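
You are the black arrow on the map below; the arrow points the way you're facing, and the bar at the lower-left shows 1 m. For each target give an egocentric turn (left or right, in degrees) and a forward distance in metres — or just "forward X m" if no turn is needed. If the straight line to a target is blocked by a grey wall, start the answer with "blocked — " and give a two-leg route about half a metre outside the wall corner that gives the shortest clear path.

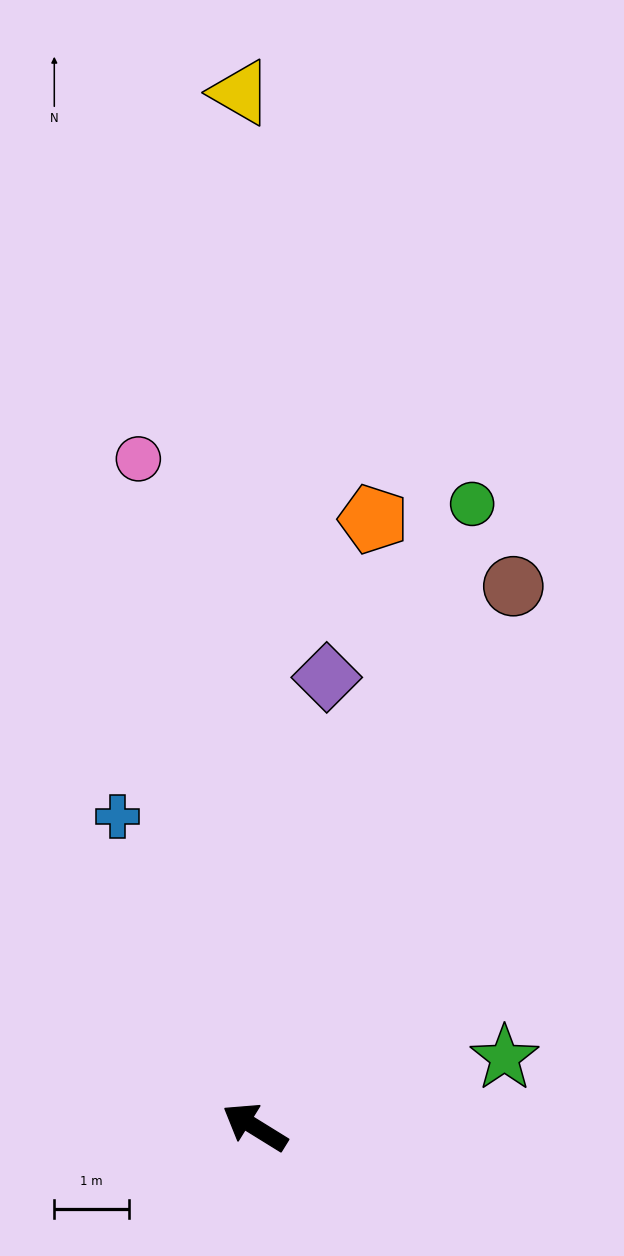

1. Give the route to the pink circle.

turn right 48°, forward 9.0 m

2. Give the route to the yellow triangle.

turn right 57°, forward 13.8 m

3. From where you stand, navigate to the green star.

turn right 133°, forward 3.5 m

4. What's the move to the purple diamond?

turn right 67°, forward 6.1 m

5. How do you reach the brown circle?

turn right 84°, forward 8.0 m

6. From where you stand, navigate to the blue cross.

turn right 34°, forward 4.5 m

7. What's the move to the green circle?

turn right 77°, forward 8.8 m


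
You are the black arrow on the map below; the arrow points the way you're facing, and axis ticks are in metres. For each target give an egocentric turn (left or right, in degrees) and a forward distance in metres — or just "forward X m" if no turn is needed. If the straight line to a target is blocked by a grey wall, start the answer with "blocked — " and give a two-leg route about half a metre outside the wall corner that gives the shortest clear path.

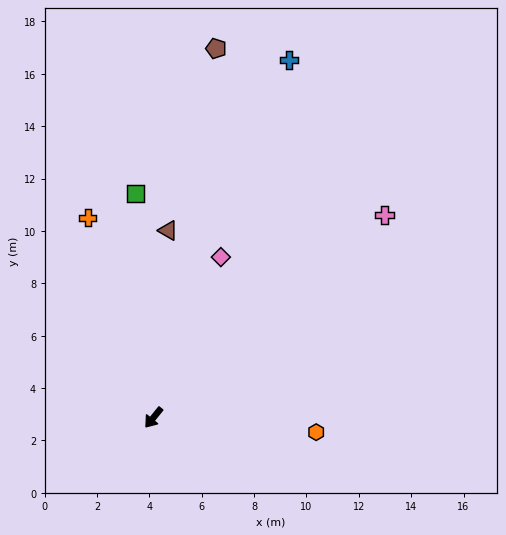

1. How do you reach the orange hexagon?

turn left 124°, forward 6.2 m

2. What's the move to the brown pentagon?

turn right 151°, forward 14.3 m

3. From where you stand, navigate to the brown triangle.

turn right 146°, forward 7.2 m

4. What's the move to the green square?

turn right 136°, forward 8.6 m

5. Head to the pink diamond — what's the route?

turn right 164°, forward 6.7 m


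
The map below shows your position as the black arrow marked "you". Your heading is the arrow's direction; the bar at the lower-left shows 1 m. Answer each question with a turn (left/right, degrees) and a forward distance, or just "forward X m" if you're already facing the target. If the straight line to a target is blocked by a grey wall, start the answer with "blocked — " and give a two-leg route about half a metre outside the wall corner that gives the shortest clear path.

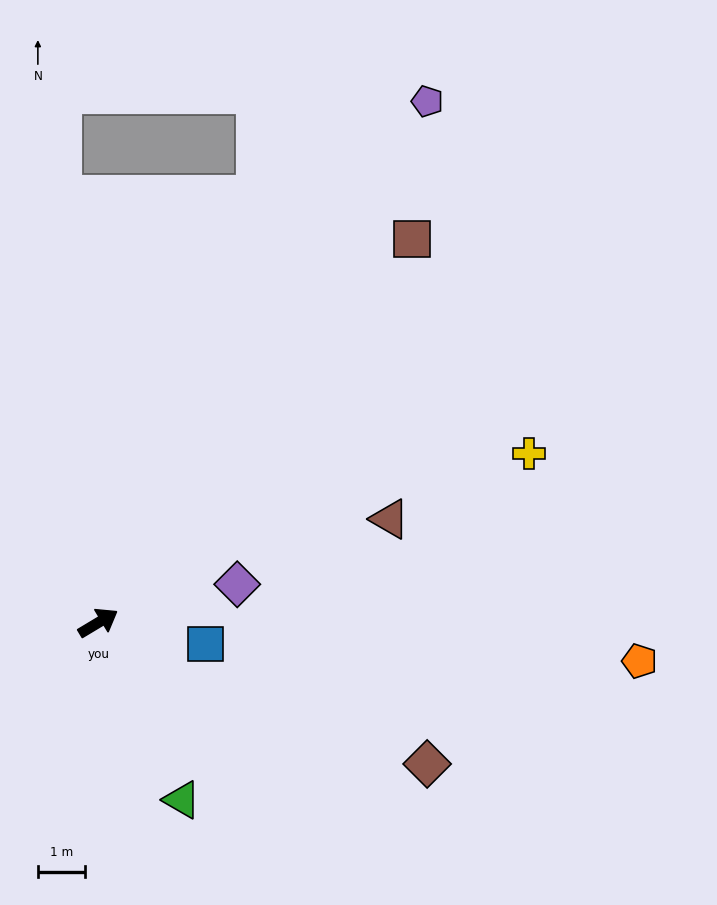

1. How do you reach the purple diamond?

turn right 16°, forward 3.1 m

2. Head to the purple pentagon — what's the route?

turn left 27°, forward 13.1 m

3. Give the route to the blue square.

turn right 42°, forward 2.3 m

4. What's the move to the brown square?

turn left 20°, forward 10.5 m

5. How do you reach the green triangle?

turn right 96°, forward 4.2 m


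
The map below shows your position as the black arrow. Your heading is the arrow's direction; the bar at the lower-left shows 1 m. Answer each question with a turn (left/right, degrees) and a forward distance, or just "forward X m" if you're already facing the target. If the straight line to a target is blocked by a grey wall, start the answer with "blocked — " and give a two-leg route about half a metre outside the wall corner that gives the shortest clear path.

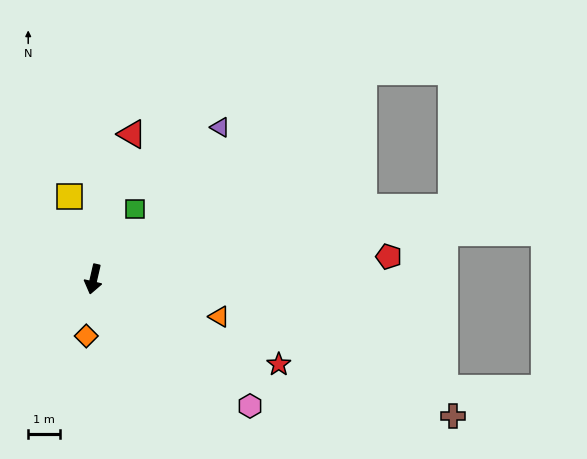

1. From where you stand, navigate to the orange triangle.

turn left 86°, forward 4.1 m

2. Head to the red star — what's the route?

turn left 78°, forward 6.4 m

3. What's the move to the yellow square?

turn right 151°, forward 2.7 m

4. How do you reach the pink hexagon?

turn left 64°, forward 6.3 m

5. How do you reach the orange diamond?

turn left 6°, forward 1.8 m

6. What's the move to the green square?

turn left 163°, forward 2.6 m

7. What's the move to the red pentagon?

turn left 107°, forward 9.3 m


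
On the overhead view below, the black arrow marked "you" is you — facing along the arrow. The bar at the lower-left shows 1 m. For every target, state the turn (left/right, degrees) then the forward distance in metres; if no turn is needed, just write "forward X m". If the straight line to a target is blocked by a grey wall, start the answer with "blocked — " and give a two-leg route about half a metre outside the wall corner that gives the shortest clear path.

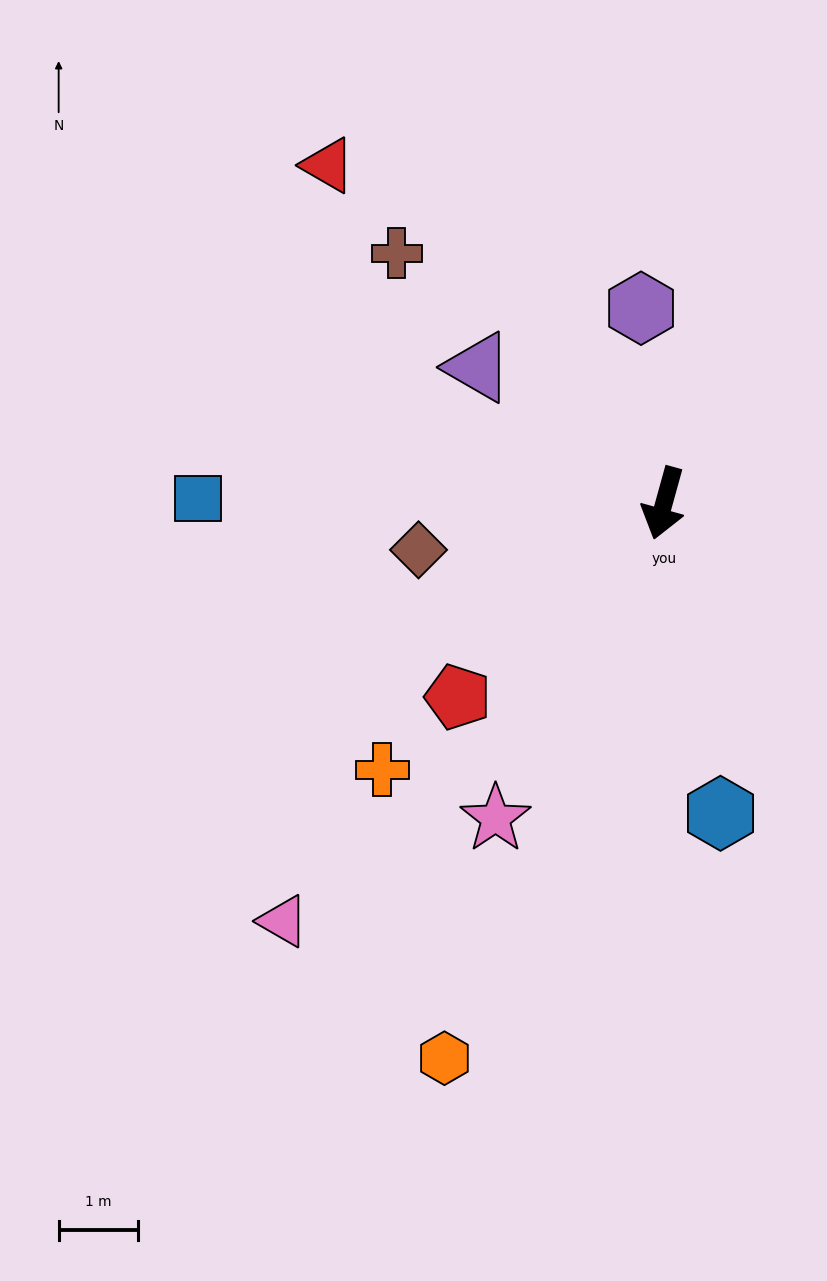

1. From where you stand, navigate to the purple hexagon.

turn right 158°, forward 2.5 m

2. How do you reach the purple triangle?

turn right 111°, forward 2.9 m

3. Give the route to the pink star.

turn right 13°, forward 4.5 m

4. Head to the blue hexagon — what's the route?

turn left 26°, forward 4.0 m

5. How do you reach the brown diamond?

turn right 64°, forward 3.1 m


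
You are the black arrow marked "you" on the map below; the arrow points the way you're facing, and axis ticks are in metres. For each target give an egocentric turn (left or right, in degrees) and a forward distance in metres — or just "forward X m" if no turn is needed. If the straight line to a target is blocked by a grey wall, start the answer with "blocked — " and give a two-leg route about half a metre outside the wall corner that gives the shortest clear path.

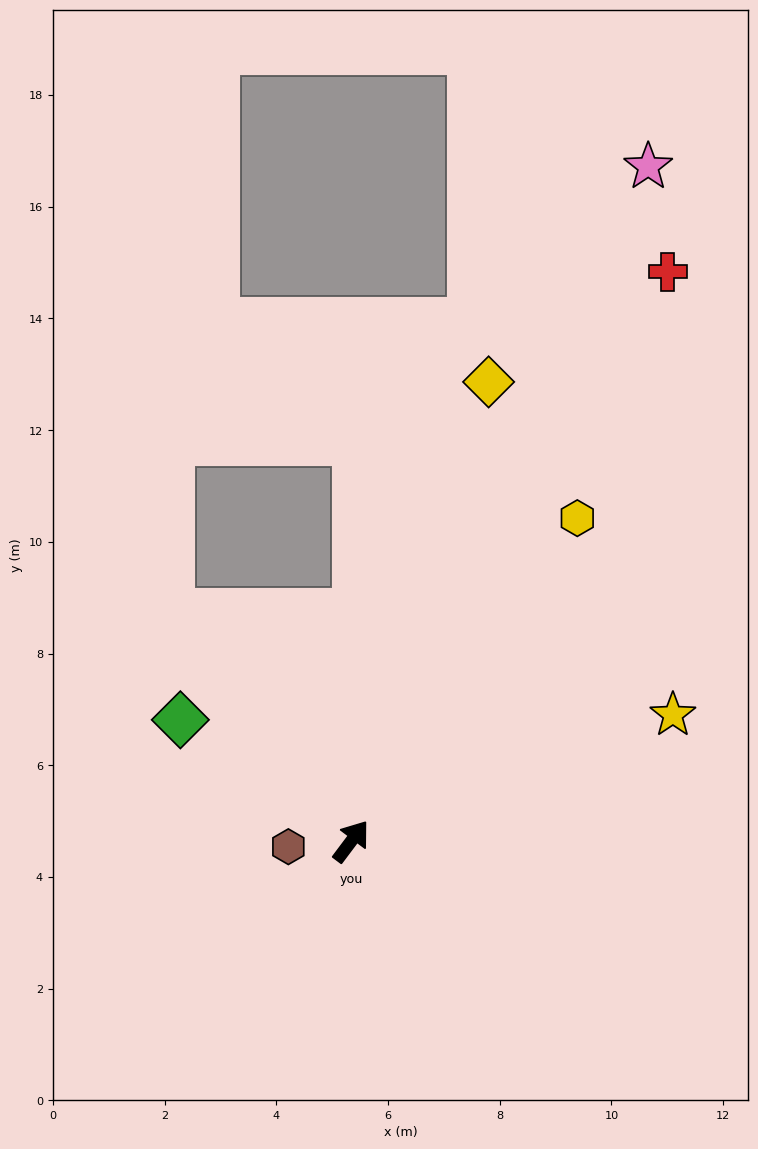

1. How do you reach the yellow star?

turn right 32°, forward 6.2 m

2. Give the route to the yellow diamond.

turn left 20°, forward 8.6 m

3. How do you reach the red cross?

turn left 8°, forward 11.7 m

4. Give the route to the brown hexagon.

turn left 132°, forward 1.1 m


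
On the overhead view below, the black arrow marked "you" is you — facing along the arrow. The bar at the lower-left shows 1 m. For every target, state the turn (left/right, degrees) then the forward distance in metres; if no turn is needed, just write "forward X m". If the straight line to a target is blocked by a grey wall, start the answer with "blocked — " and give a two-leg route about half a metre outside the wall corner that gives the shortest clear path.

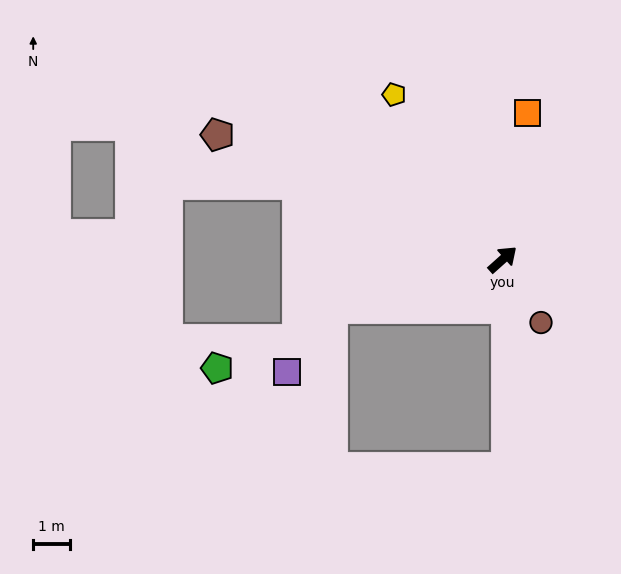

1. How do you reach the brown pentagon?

turn left 115°, forward 8.4 m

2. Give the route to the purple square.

blocked — turn left 154°, forward 4.8 m, then turn left 39°, forward 2.1 m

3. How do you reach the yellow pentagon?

turn left 82°, forward 5.4 m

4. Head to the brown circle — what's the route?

turn right 101°, forward 2.0 m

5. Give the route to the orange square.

turn left 39°, forward 4.0 m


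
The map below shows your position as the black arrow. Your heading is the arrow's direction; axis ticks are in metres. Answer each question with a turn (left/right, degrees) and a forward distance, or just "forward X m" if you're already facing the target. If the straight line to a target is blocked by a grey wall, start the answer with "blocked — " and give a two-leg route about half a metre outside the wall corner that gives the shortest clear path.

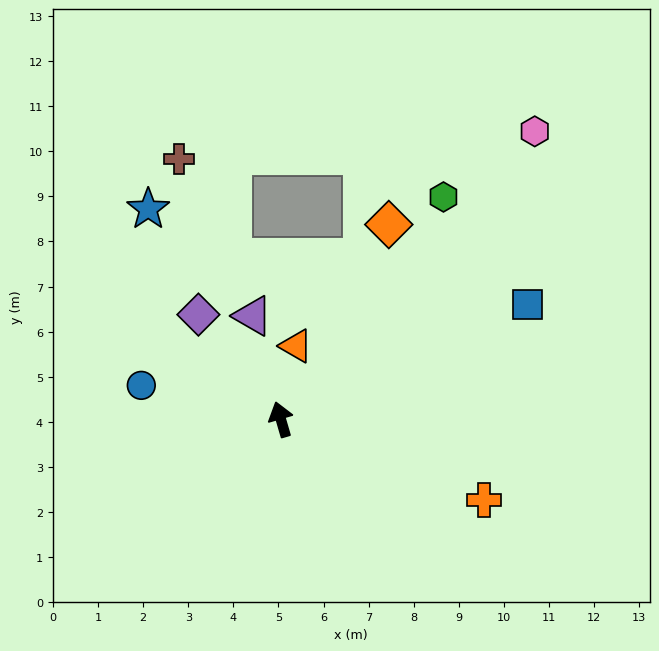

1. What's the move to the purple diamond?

turn left 22°, forward 3.0 m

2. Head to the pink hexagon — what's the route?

turn right 58°, forward 8.5 m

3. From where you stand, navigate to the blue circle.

turn left 60°, forward 3.2 m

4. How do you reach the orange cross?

turn right 128°, forward 4.8 m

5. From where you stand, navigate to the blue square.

turn right 81°, forward 6.0 m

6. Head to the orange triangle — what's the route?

turn right 28°, forward 1.7 m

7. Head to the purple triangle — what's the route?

forward 2.4 m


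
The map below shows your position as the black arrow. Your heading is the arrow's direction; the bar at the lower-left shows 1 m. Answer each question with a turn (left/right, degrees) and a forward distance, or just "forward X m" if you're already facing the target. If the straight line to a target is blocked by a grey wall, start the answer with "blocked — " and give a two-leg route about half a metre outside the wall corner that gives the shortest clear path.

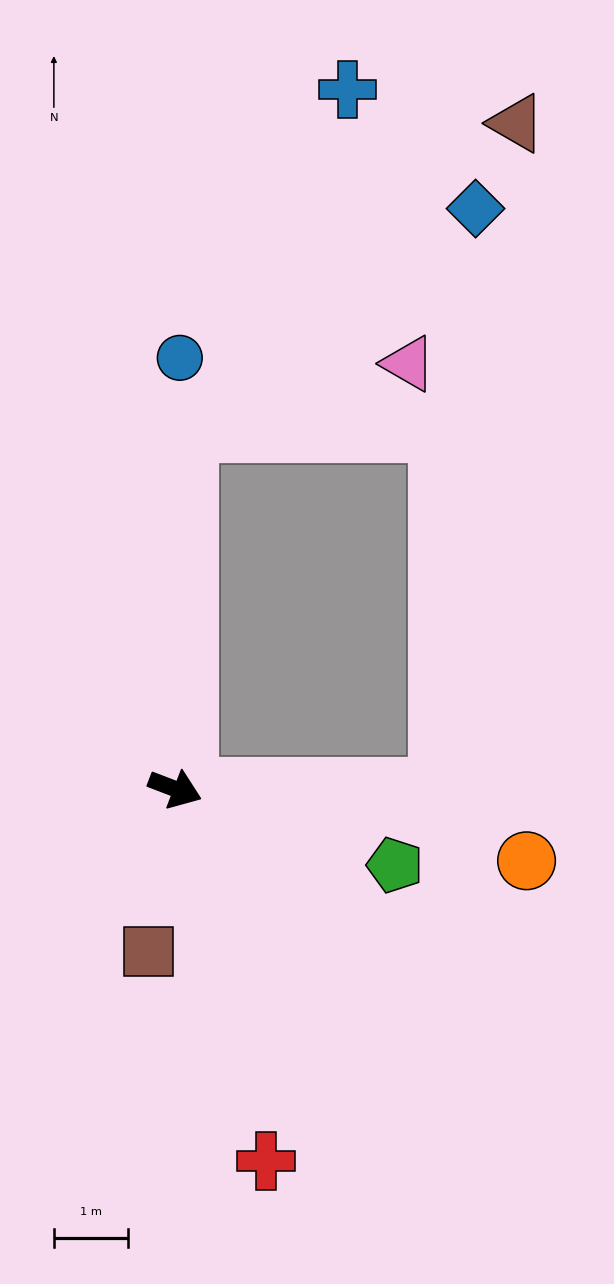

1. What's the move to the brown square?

turn right 78°, forward 2.2 m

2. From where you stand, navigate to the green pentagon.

forward 3.1 m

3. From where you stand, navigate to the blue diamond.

blocked — turn left 109°, forward 4.8 m, then turn right 50°, forward 4.9 m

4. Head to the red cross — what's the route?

turn right 55°, forward 5.1 m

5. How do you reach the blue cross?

blocked — turn left 109°, forward 4.8 m, then turn right 23°, forward 5.1 m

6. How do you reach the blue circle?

turn left 110°, forward 5.8 m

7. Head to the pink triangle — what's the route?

blocked — turn left 109°, forward 4.8 m, then turn right 71°, forward 3.1 m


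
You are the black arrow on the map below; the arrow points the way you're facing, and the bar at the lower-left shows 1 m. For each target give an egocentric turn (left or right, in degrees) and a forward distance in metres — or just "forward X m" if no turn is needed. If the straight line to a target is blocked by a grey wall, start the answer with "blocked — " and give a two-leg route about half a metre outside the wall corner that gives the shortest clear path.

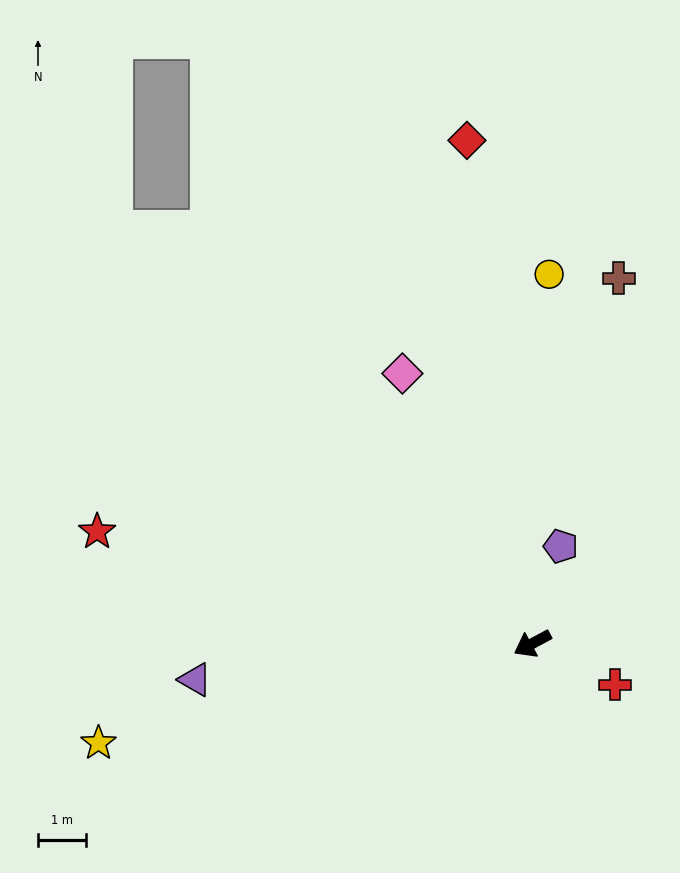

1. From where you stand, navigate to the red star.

turn right 43°, forward 9.4 m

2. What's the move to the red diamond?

turn right 111°, forward 10.6 m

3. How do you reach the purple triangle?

turn right 22°, forward 7.1 m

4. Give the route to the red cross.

turn left 125°, forward 1.9 m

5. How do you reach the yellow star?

turn right 15°, forward 9.3 m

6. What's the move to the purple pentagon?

turn right 135°, forward 2.1 m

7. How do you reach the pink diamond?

turn right 93°, forward 6.3 m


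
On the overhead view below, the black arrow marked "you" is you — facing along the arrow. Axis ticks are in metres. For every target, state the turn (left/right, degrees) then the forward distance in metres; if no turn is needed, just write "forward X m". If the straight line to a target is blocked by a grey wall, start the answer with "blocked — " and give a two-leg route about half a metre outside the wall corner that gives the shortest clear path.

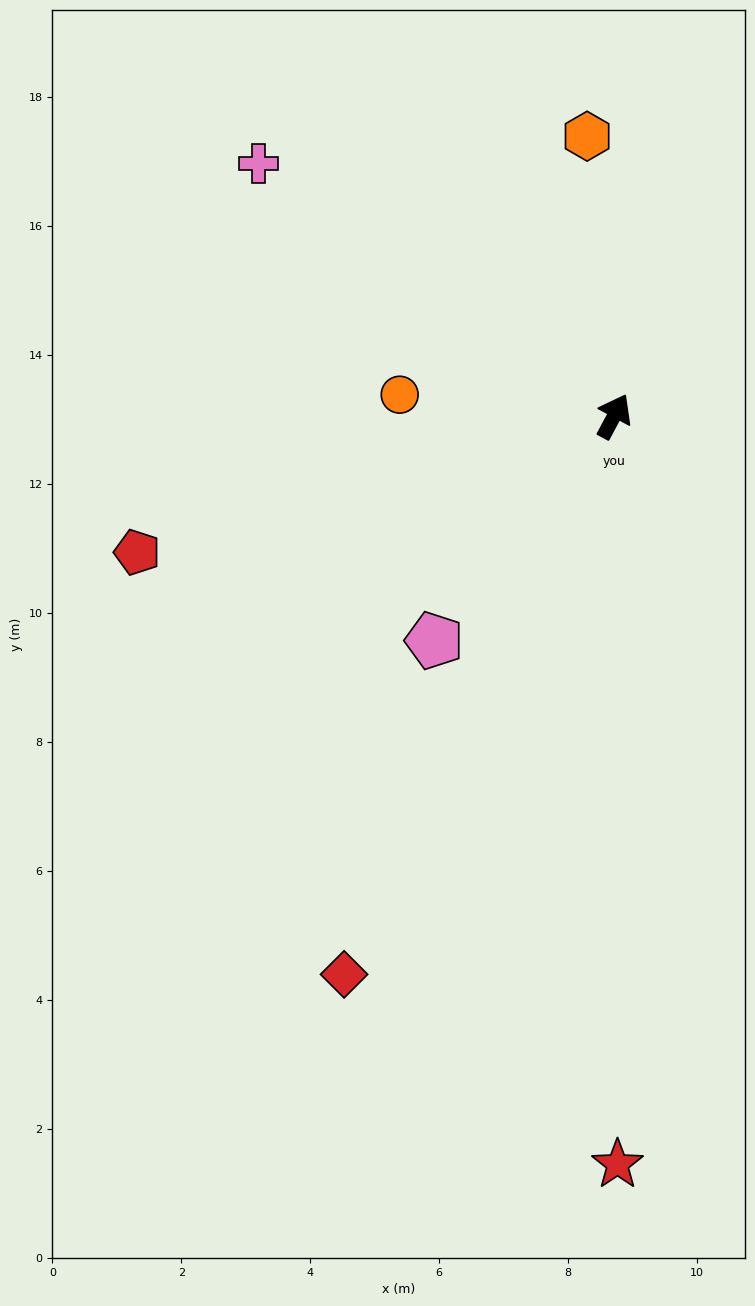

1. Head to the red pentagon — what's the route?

turn left 134°, forward 7.7 m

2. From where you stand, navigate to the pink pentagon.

turn left 169°, forward 4.5 m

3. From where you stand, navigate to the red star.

turn right 152°, forward 11.6 m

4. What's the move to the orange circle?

turn left 112°, forward 3.3 m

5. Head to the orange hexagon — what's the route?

turn left 34°, forward 4.4 m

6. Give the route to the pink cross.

turn left 83°, forward 6.8 m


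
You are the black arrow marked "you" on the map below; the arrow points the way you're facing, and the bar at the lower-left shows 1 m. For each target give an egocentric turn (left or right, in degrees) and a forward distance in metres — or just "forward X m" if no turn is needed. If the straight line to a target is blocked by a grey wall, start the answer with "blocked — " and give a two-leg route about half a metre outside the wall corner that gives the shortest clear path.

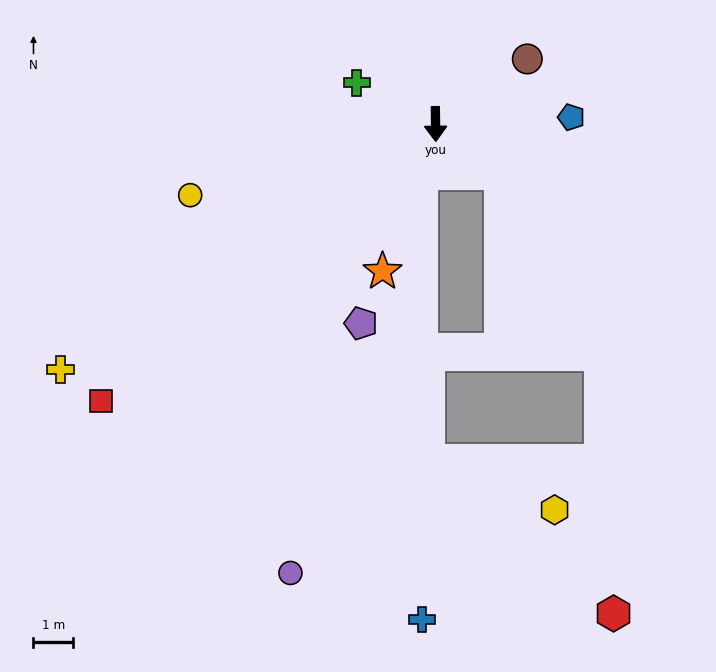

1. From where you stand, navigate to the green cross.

turn right 118°, forward 2.2 m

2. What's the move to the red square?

turn right 51°, forward 10.9 m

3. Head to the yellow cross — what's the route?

turn right 58°, forward 11.3 m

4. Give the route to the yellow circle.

turn right 75°, forward 6.4 m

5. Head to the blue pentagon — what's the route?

turn left 92°, forward 3.4 m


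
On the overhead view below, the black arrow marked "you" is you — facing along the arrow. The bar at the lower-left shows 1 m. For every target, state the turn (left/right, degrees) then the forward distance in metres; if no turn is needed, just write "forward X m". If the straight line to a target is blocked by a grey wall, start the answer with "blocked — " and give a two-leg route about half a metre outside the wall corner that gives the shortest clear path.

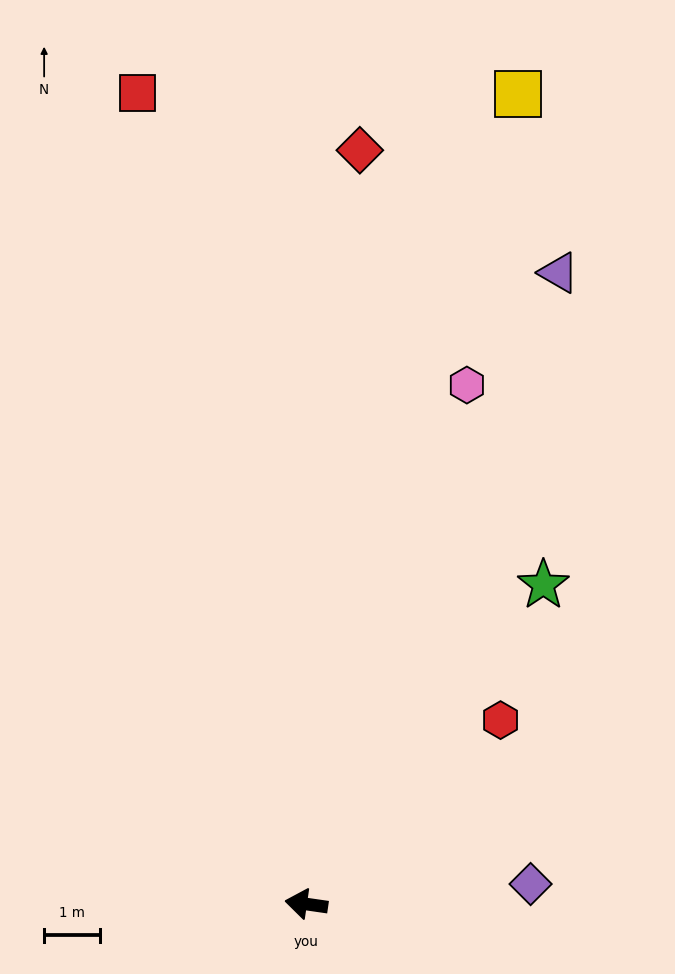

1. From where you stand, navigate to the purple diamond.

turn right 167°, forward 4.1 m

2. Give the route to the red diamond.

turn right 86°, forward 13.6 m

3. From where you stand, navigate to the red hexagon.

turn right 128°, forward 4.8 m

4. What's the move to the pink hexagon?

turn right 99°, forward 9.8 m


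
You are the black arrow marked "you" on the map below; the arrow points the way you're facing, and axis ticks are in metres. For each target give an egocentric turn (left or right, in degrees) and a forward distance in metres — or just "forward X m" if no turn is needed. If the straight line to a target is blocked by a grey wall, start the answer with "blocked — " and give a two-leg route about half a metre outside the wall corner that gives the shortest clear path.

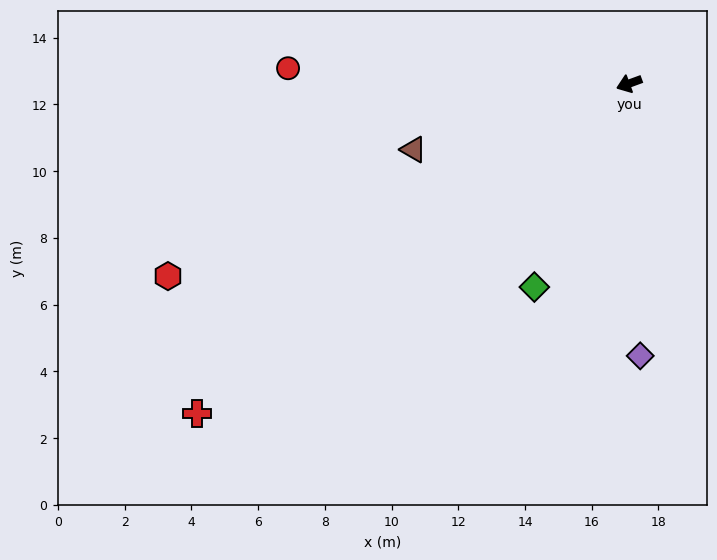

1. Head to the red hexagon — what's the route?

turn left 2°, forward 15.0 m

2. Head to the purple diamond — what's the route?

turn left 72°, forward 8.2 m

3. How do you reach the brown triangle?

turn right 3°, forward 6.8 m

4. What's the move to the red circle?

turn right 23°, forward 10.2 m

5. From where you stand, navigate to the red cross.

turn left 17°, forward 16.3 m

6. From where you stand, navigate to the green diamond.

turn left 45°, forward 6.7 m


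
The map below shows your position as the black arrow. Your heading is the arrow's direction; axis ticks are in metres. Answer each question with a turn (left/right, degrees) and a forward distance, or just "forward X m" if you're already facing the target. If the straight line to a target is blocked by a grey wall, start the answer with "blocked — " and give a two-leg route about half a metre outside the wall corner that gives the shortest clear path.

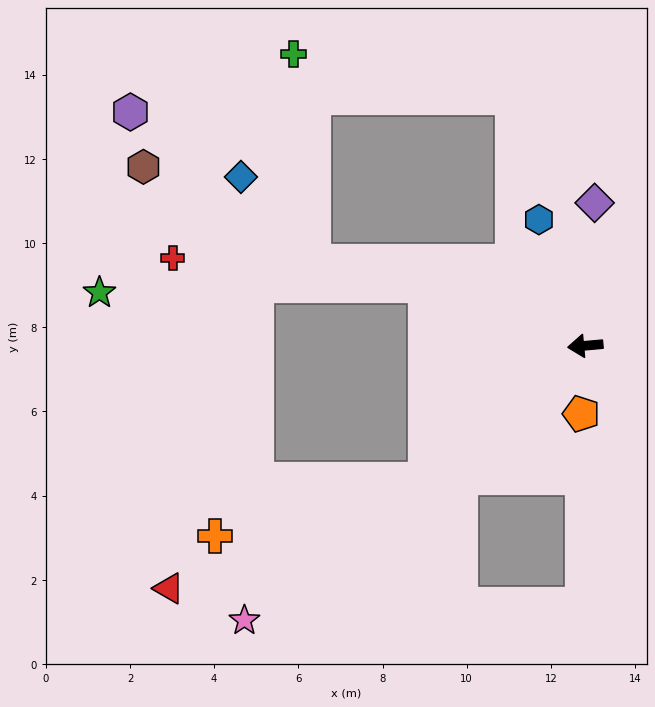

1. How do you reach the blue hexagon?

turn right 75°, forward 3.2 m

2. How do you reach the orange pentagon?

turn left 81°, forward 1.6 m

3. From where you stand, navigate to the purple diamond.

turn right 99°, forward 3.4 m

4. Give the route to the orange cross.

blocked — turn left 35°, forward 4.9 m, then turn right 25°, forward 5.2 m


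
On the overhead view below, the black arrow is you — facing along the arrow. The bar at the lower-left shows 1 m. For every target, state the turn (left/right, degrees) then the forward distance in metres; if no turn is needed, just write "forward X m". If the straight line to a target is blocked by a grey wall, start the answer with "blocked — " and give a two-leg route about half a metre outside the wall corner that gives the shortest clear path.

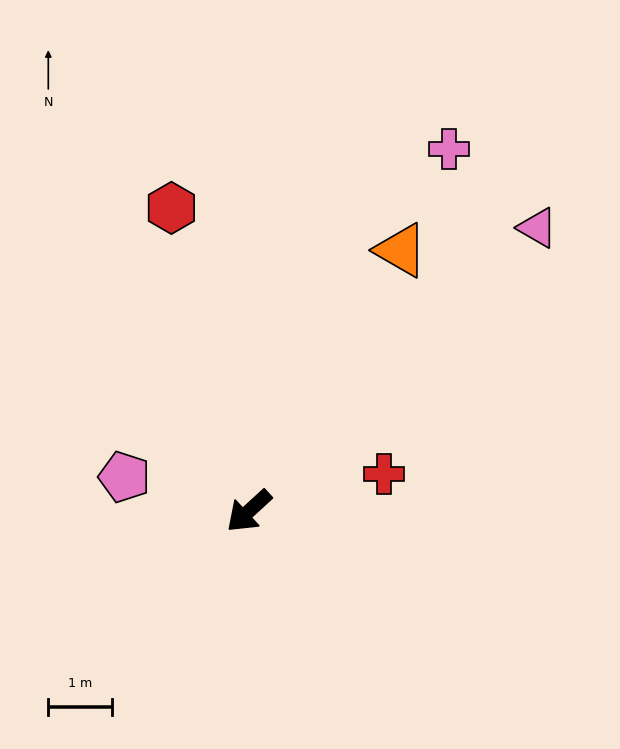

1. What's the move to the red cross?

turn left 153°, forward 2.2 m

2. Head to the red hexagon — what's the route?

turn right 118°, forward 4.9 m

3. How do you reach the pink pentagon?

turn right 58°, forward 2.0 m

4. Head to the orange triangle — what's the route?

turn right 163°, forward 4.7 m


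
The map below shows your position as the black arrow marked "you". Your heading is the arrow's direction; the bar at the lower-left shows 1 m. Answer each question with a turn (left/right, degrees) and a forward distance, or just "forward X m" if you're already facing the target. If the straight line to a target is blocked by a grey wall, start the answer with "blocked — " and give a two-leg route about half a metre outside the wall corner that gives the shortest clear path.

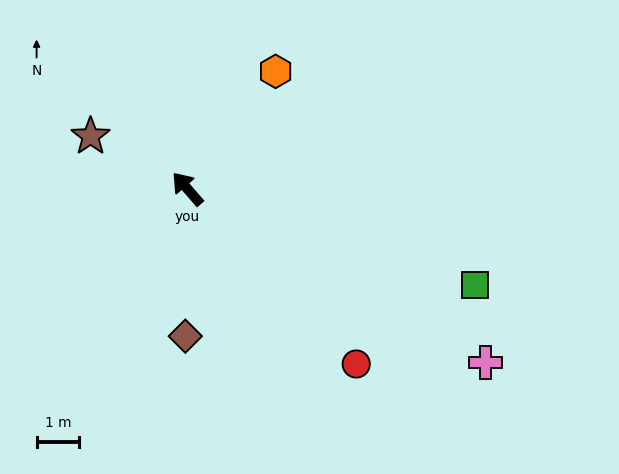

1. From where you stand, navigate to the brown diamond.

turn left 138°, forward 3.5 m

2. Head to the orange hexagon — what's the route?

turn right 78°, forward 3.4 m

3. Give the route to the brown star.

turn left 21°, forward 2.6 m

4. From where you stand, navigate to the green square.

turn right 150°, forward 7.1 m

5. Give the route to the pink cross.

turn right 161°, forward 8.1 m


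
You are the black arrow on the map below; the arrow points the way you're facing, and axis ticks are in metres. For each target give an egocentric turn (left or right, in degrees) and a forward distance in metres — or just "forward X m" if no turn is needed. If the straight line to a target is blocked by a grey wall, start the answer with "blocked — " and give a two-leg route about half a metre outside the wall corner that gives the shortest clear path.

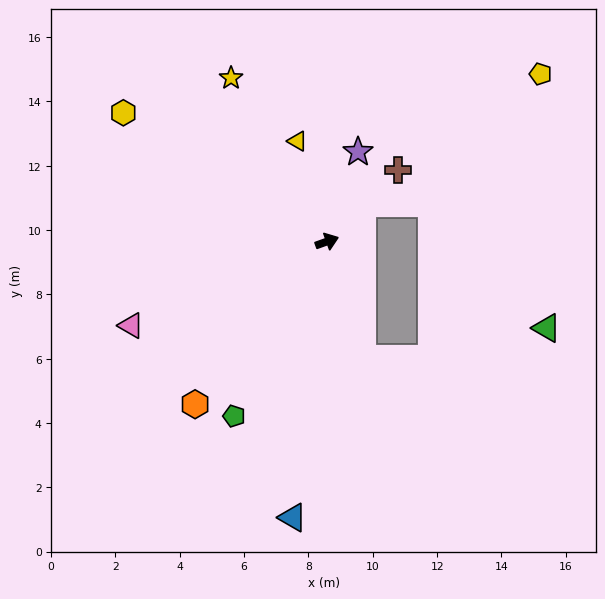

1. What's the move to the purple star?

turn left 51°, forward 2.9 m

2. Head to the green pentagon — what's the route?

turn right 138°, forward 6.1 m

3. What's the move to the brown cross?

turn left 25°, forward 3.1 m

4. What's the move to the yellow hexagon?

turn left 128°, forward 7.5 m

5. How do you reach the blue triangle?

turn right 117°, forward 8.6 m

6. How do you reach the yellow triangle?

turn left 87°, forward 3.3 m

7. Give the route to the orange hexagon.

turn right 149°, forward 6.5 m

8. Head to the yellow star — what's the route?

turn left 101°, forward 5.9 m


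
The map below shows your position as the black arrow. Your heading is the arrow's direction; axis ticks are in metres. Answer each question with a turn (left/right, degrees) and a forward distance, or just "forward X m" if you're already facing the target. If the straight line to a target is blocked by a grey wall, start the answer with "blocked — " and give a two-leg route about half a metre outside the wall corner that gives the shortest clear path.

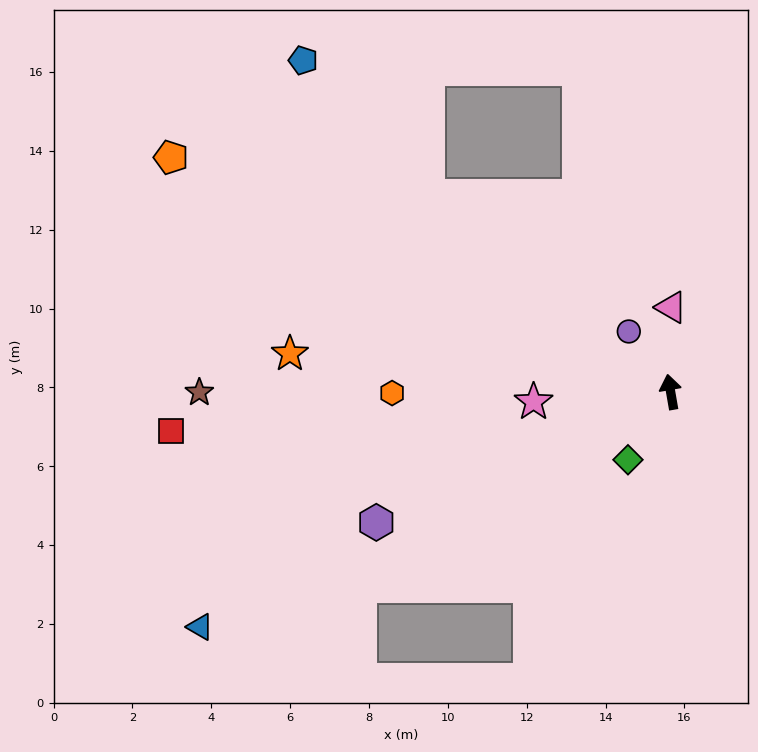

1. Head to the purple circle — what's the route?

turn left 25°, forward 1.9 m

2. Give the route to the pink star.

turn left 84°, forward 3.5 m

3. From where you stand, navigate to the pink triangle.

turn right 10°, forward 2.1 m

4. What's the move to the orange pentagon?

turn left 55°, forward 14.0 m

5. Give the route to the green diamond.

turn left 138°, forward 2.0 m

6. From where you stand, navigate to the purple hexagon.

turn left 104°, forward 8.2 m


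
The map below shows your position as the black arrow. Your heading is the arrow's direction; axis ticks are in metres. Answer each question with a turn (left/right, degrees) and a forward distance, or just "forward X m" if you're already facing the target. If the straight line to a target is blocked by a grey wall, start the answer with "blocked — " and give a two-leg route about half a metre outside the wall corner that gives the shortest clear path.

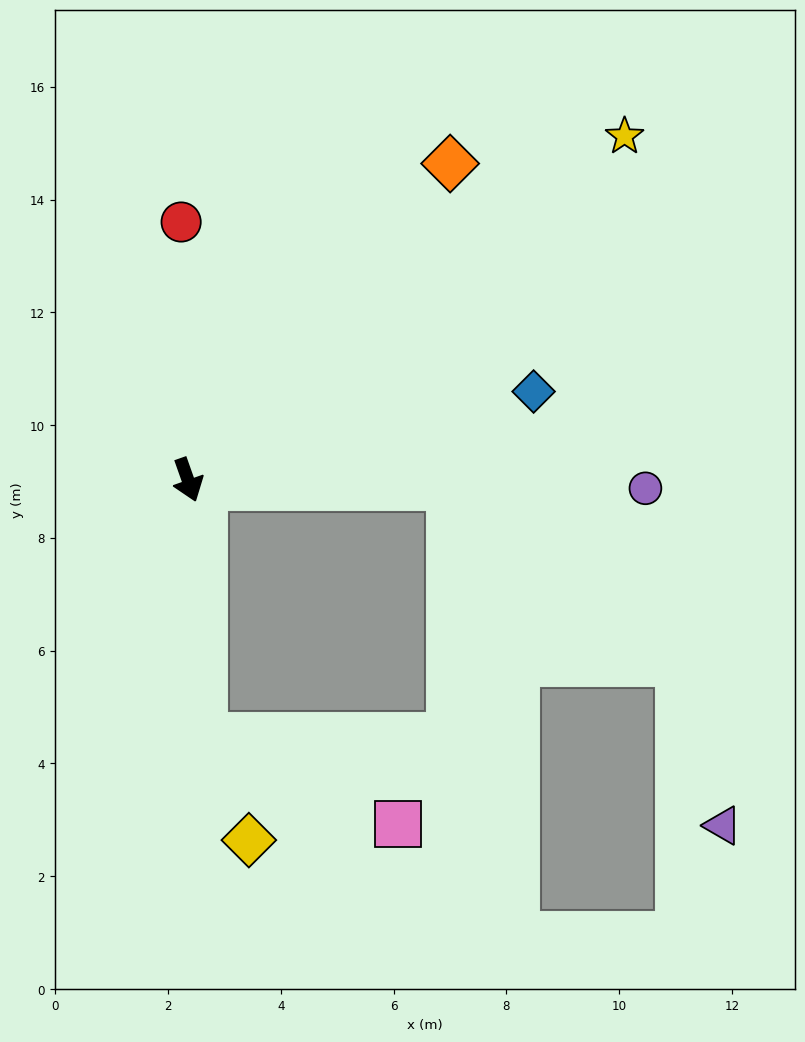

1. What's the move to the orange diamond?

turn left 121°, forward 7.3 m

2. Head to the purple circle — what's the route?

turn left 69°, forward 8.1 m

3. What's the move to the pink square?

blocked — turn right 16°, forward 4.6 m, then turn left 62°, forward 3.8 m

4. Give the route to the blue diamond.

turn left 85°, forward 6.3 m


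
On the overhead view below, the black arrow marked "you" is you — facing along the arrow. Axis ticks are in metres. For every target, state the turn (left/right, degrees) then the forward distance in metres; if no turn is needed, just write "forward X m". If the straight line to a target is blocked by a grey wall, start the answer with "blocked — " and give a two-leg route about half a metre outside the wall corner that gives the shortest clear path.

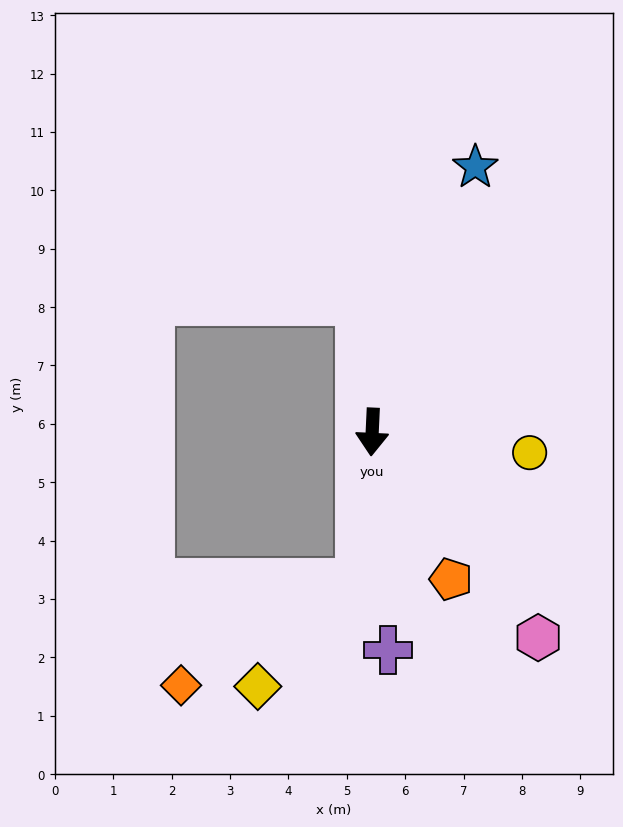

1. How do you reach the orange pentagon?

turn left 31°, forward 2.9 m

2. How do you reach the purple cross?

turn left 7°, forward 3.7 m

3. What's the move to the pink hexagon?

turn left 42°, forward 4.5 m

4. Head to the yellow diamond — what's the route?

blocked — forward 2.6 m, then turn right 42°, forward 2.5 m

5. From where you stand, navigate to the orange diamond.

blocked — forward 2.6 m, then turn right 58°, forward 3.5 m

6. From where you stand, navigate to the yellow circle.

turn left 85°, forward 2.7 m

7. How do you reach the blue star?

turn left 161°, forward 4.9 m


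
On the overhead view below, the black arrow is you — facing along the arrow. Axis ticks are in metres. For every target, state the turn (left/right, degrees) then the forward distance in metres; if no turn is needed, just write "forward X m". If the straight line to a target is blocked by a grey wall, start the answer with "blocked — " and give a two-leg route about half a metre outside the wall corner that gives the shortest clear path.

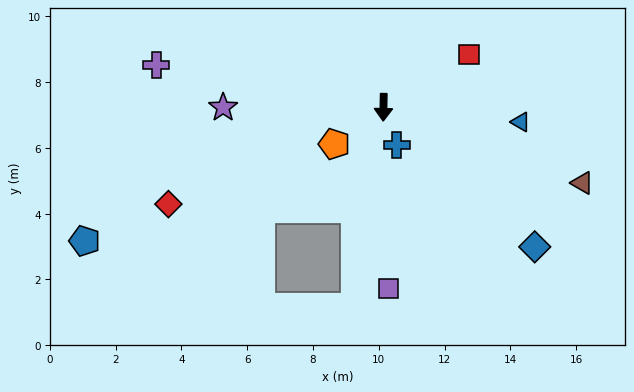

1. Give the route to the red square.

turn left 123°, forward 3.1 m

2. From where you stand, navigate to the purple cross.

turn right 99°, forward 7.0 m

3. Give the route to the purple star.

turn right 89°, forward 4.9 m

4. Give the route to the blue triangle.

turn left 85°, forward 4.2 m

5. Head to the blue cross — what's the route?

turn left 21°, forward 1.2 m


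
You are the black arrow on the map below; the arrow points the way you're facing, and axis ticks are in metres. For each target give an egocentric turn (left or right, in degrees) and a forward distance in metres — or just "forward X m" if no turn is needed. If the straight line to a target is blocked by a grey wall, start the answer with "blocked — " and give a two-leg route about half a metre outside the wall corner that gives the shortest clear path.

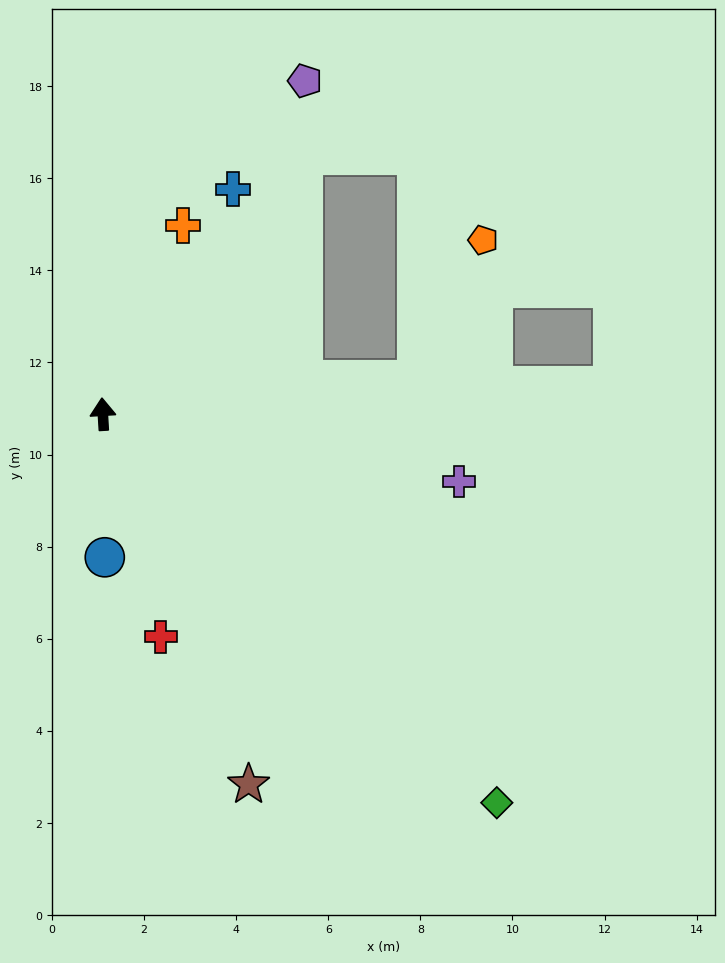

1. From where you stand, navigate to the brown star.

turn right 162°, forward 8.6 m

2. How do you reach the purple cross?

turn right 104°, forward 7.9 m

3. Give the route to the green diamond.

turn right 138°, forward 12.0 m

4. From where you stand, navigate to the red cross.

turn right 169°, forward 5.0 m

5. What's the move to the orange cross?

turn right 26°, forward 4.5 m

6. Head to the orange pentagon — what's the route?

blocked — turn right 87°, forward 6.9 m, then turn left 58°, forward 3.4 m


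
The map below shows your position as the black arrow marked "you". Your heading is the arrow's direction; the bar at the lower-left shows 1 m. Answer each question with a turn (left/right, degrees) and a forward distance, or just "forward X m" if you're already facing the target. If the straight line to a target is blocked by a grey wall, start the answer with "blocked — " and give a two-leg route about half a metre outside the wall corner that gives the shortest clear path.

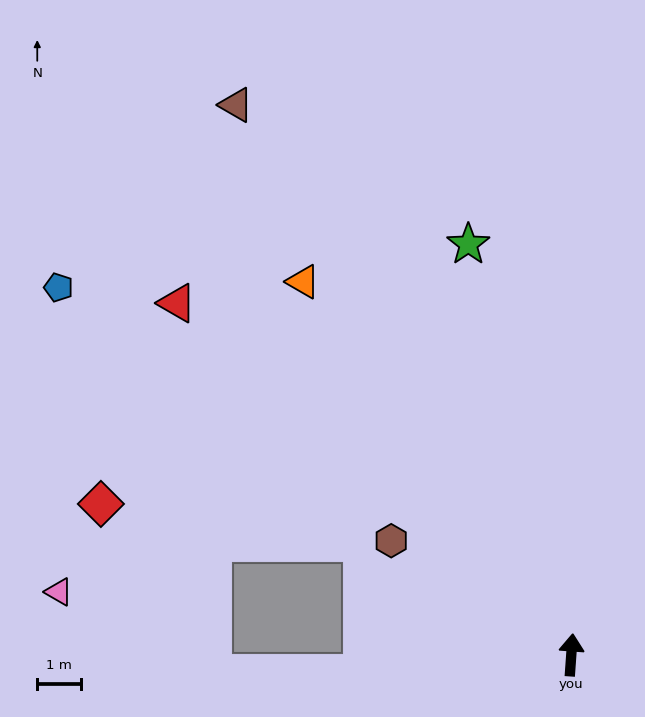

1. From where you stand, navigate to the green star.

turn left 18°, forward 9.6 m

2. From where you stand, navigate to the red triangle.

turn left 52°, forward 11.9 m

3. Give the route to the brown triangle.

turn left 35°, forward 14.6 m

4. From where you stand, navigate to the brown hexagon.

turn left 62°, forward 4.8 m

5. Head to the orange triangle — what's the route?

turn left 40°, forward 10.4 m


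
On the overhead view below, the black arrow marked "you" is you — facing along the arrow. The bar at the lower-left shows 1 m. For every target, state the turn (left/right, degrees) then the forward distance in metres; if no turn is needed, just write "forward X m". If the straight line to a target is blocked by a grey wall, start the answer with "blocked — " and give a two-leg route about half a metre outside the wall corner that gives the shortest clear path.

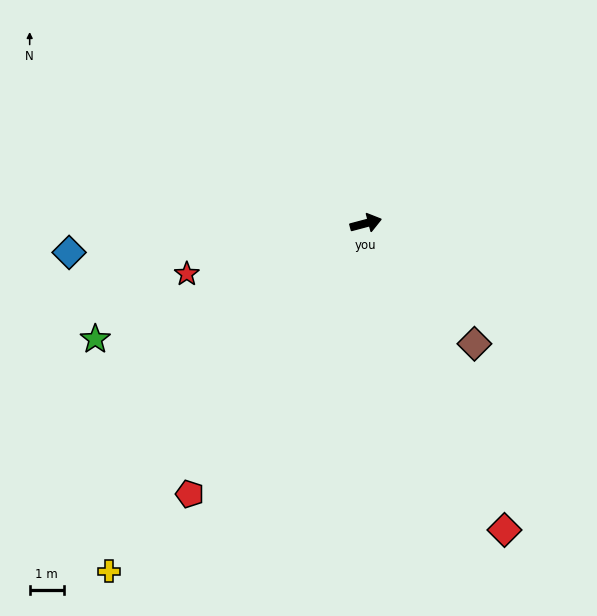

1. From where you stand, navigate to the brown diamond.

turn right 63°, forward 4.8 m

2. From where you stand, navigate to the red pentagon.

turn right 138°, forward 9.5 m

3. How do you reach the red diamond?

turn right 81°, forward 9.9 m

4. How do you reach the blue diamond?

turn left 171°, forward 8.8 m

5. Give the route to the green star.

turn right 172°, forward 8.7 m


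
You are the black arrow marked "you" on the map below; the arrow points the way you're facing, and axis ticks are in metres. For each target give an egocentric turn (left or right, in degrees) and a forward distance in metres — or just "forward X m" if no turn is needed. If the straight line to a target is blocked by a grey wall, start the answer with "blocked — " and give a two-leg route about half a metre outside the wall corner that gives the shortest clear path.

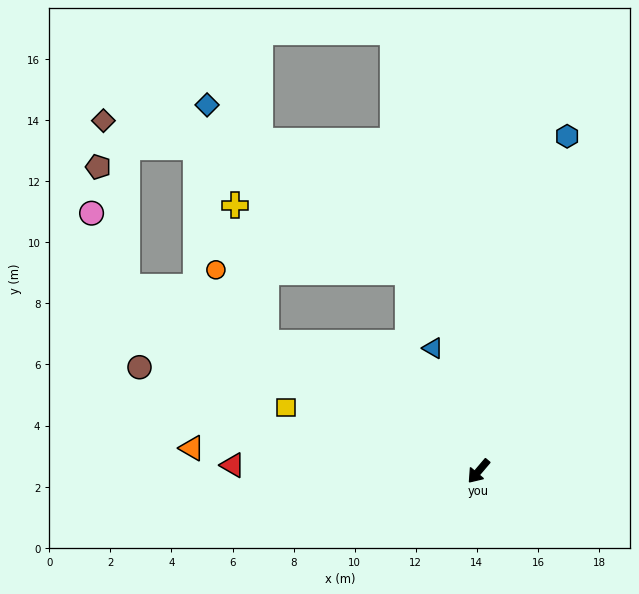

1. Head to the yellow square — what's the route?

turn right 68°, forward 6.6 m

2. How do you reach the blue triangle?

turn right 119°, forward 4.3 m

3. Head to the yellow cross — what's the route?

blocked — turn right 81°, forward 8.1 m, then turn right 46°, forward 4.6 m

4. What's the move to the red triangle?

turn right 51°, forward 8.1 m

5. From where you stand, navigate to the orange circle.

blocked — turn right 81°, forward 8.1 m, then turn right 24°, forward 2.9 m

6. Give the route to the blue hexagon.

turn right 154°, forward 11.3 m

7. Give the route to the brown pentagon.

blocked — turn right 77°, forward 13.0 m, then turn right 49°, forward 4.0 m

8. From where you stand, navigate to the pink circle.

blocked — turn right 77°, forward 13.0 m, then turn right 37°, forward 2.7 m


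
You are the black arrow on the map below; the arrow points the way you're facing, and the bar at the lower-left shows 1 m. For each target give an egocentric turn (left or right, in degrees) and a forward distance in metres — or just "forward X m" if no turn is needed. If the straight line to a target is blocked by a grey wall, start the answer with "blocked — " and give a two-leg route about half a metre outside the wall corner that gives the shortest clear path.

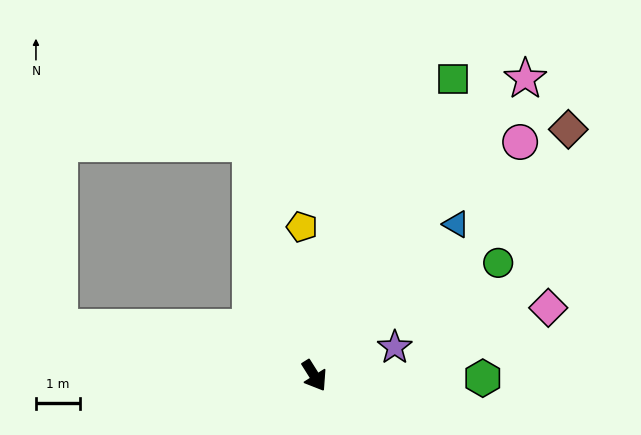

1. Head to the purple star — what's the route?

turn left 77°, forward 1.9 m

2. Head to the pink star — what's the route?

turn left 112°, forward 8.3 m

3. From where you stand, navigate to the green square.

turn left 123°, forward 7.5 m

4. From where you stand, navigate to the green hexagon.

turn left 57°, forward 3.9 m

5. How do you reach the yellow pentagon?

turn left 153°, forward 3.4 m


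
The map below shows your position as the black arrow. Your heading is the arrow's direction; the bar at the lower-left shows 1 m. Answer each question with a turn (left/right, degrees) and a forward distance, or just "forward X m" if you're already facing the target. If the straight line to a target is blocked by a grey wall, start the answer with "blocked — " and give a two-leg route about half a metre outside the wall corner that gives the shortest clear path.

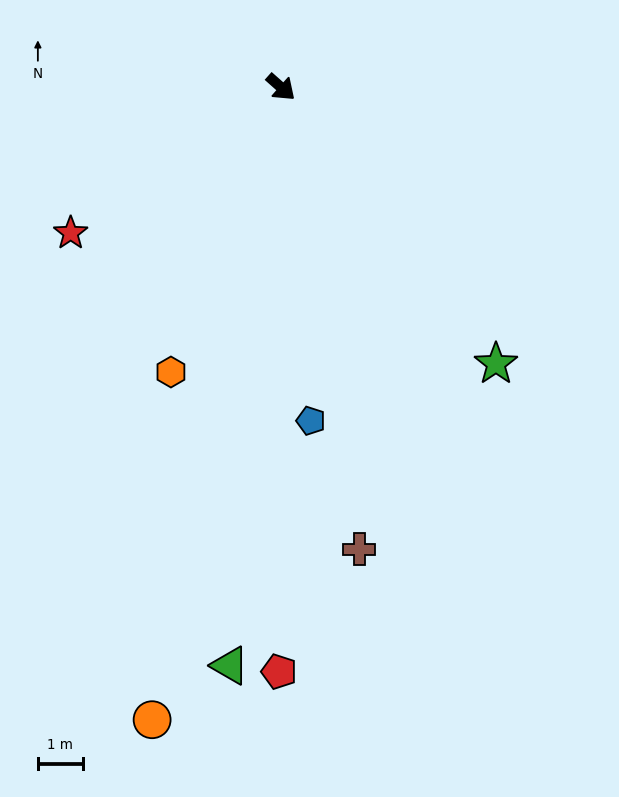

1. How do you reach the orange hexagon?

turn right 70°, forward 6.8 m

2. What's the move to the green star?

turn right 11°, forward 7.8 m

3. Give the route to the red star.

turn right 104°, forward 5.7 m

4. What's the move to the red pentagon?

turn right 49°, forward 13.0 m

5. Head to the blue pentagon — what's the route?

turn right 43°, forward 7.4 m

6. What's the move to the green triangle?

turn right 53°, forward 12.9 m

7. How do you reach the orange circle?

turn right 60°, forward 14.3 m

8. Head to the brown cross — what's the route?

turn right 39°, forward 10.4 m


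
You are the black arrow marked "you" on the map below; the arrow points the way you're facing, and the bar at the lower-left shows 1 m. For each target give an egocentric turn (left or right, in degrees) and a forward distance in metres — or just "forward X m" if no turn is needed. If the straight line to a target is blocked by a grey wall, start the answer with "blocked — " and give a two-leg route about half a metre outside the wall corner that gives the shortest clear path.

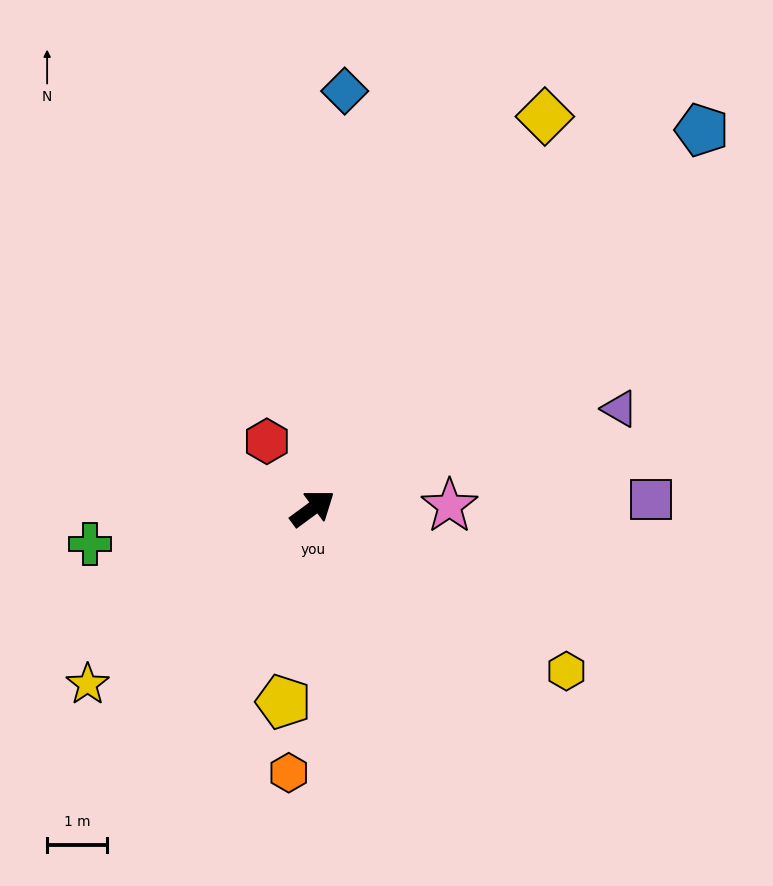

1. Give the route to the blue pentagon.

turn left 8°, forward 9.0 m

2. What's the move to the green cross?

turn left 153°, forward 3.7 m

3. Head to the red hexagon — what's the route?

turn left 88°, forward 1.3 m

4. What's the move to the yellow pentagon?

turn right 135°, forward 3.2 m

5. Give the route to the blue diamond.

turn left 49°, forward 6.9 m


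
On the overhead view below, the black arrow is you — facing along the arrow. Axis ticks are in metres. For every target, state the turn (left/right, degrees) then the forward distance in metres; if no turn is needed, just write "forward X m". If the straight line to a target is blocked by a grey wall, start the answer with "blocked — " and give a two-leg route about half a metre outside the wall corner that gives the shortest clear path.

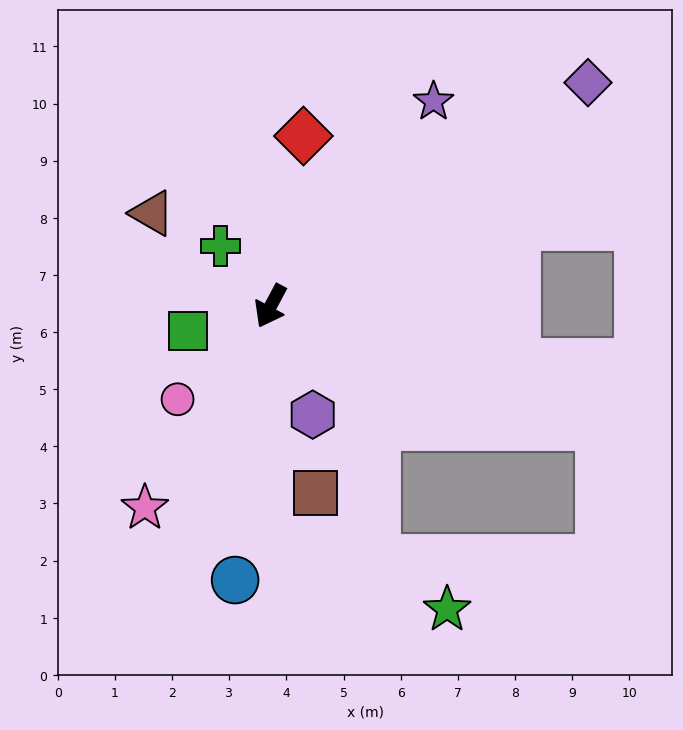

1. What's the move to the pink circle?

turn right 17°, forward 2.3 m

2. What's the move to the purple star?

turn left 170°, forward 4.6 m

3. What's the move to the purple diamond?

turn left 153°, forward 6.8 m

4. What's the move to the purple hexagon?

turn left 49°, forward 2.0 m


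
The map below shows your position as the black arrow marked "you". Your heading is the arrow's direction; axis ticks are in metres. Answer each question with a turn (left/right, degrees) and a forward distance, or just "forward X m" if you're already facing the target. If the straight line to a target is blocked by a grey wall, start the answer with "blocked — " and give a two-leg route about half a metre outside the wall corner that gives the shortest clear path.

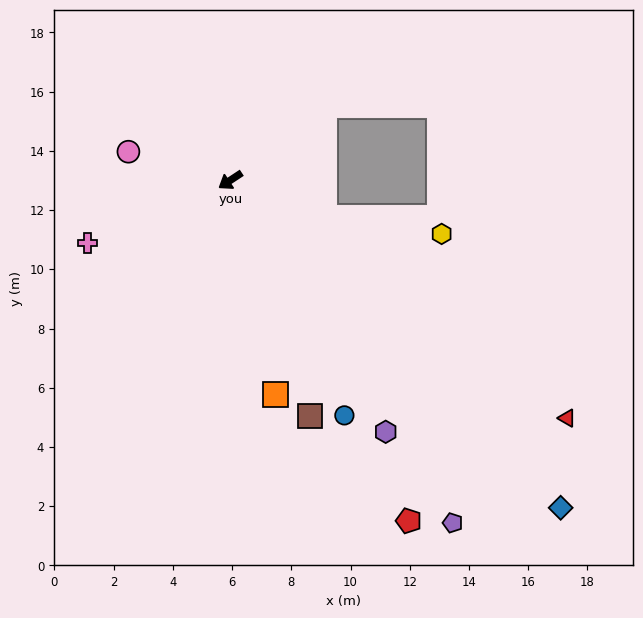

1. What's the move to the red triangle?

turn left 111°, forward 13.9 m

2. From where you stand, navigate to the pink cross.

turn right 10°, forward 5.3 m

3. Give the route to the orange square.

turn left 69°, forward 7.4 m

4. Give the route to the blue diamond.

turn left 102°, forward 15.7 m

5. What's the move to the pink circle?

turn right 49°, forward 3.6 m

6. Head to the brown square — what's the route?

turn left 75°, forward 8.4 m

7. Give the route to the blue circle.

turn left 83°, forward 8.8 m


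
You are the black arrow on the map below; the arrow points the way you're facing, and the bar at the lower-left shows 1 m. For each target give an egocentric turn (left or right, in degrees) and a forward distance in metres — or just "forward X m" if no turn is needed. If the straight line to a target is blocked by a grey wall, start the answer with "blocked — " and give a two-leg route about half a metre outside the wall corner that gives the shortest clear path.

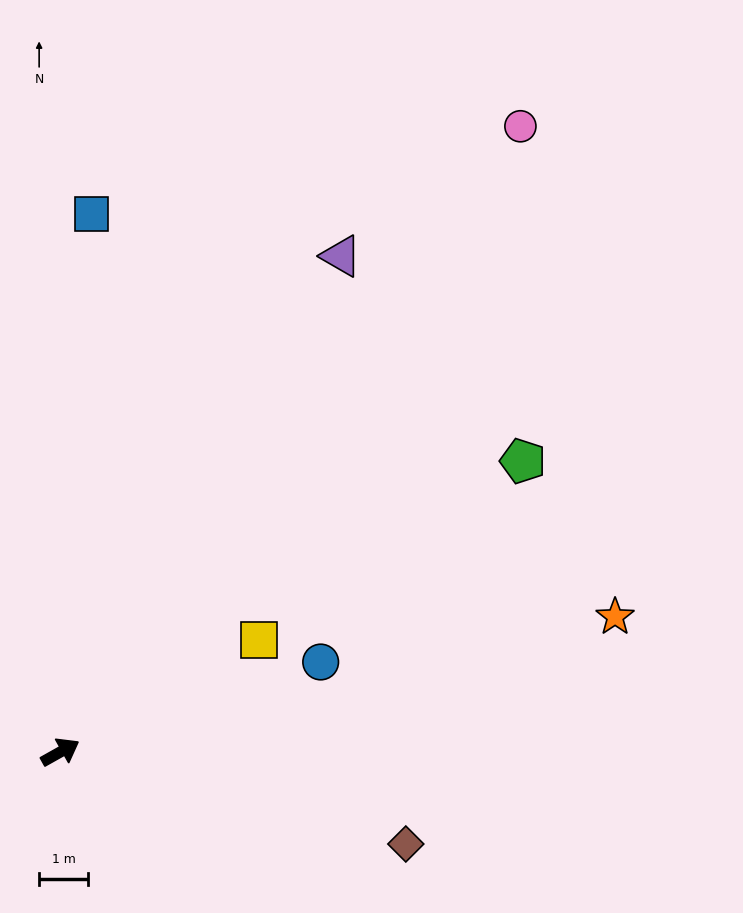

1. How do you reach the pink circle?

turn left 24°, forward 15.9 m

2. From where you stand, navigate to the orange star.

turn right 16°, forward 11.7 m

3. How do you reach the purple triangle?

turn left 31°, forward 11.7 m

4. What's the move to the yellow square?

forward 4.7 m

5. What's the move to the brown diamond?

turn right 44°, forward 7.3 m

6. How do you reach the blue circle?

turn right 10°, forward 5.7 m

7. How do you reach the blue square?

turn left 57°, forward 11.1 m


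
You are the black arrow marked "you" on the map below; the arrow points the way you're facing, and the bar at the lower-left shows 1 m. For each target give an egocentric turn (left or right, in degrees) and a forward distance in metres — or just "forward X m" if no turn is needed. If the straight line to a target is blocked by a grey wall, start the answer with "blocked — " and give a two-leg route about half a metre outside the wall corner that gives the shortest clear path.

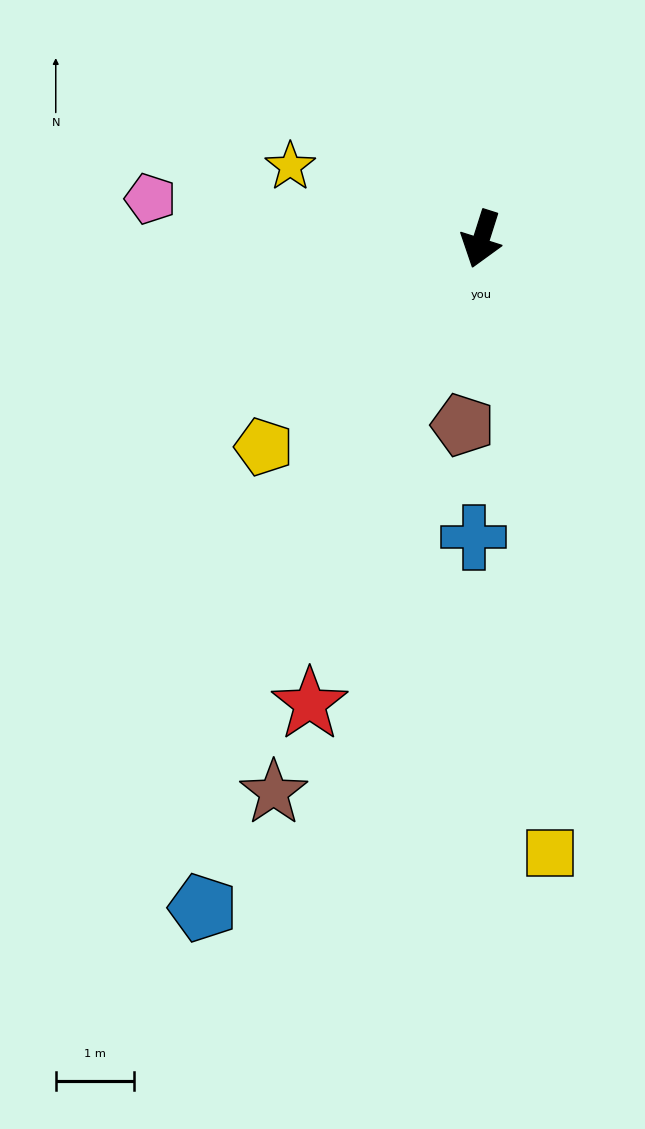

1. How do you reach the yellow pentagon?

turn right 29°, forward 3.9 m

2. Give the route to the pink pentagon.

turn right 79°, forward 4.3 m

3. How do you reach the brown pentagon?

turn left 12°, forward 2.4 m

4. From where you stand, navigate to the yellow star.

turn right 93°, forward 2.6 m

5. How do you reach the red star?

turn right 3°, forward 6.4 m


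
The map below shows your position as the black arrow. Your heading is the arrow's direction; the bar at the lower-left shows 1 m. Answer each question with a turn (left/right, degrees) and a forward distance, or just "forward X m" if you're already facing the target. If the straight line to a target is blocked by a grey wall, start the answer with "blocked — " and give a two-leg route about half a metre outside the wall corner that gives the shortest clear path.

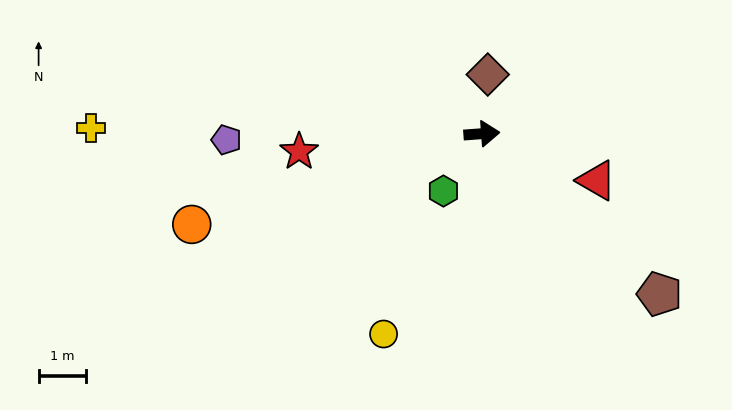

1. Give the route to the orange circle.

turn right 167°, forward 6.4 m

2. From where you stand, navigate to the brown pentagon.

turn right 46°, forward 5.1 m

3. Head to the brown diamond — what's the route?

turn left 80°, forward 1.3 m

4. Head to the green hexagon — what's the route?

turn right 128°, forward 1.5 m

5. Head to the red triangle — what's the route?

turn right 26°, forward 2.6 m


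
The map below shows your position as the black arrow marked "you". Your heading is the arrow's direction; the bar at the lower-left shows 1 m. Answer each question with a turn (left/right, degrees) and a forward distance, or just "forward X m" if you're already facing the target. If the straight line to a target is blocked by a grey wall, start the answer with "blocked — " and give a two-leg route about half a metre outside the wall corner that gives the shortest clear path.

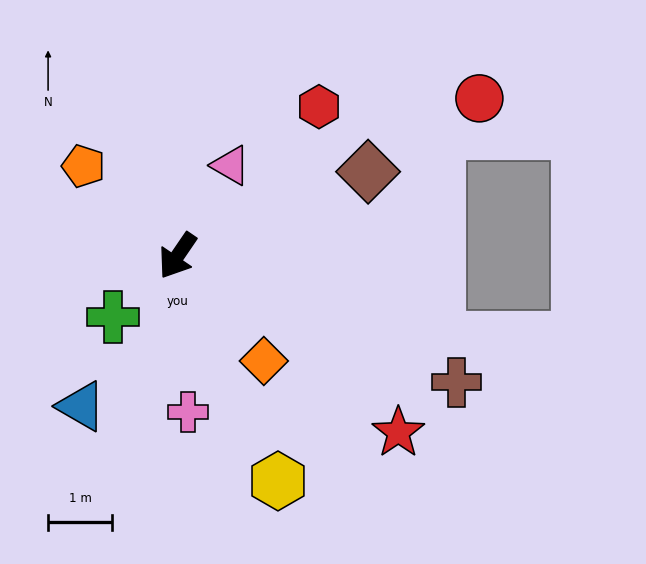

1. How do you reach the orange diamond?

turn left 74°, forward 2.1 m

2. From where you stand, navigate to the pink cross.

turn left 38°, forward 2.4 m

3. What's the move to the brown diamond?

turn left 148°, forward 3.2 m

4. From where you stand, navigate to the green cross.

turn right 12°, forward 1.4 m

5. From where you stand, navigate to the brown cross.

turn left 100°, forward 4.8 m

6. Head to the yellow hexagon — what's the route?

turn left 58°, forward 3.8 m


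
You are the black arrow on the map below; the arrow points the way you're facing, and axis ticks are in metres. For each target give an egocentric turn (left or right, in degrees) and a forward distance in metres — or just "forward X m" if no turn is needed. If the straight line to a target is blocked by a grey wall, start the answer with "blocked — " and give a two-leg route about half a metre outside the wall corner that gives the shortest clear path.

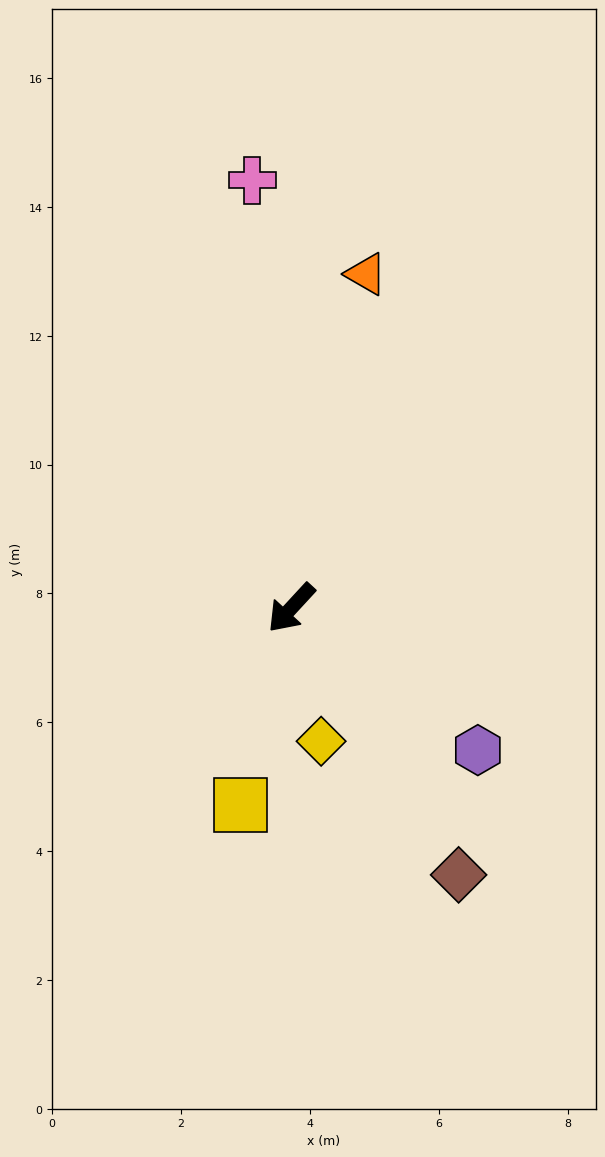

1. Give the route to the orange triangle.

turn right 150°, forward 5.3 m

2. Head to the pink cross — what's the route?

turn right 132°, forward 6.7 m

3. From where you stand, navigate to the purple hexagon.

turn left 95°, forward 3.6 m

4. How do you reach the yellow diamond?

turn left 55°, forward 2.1 m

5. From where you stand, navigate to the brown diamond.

turn left 75°, forward 4.9 m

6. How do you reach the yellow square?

turn left 28°, forward 3.2 m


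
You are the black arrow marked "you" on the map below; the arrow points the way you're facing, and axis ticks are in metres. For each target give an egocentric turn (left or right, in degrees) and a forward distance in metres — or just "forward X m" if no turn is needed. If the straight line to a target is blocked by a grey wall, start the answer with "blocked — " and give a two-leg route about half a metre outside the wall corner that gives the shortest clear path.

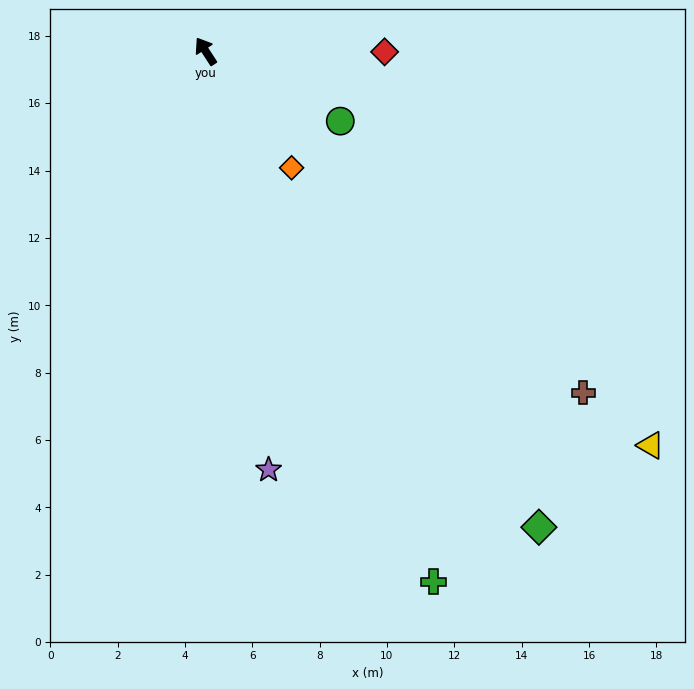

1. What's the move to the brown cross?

turn right 165°, forward 15.1 m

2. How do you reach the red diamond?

turn right 123°, forward 5.3 m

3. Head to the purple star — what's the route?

turn left 156°, forward 12.6 m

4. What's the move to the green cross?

turn left 170°, forward 17.2 m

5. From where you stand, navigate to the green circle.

turn right 150°, forward 4.5 m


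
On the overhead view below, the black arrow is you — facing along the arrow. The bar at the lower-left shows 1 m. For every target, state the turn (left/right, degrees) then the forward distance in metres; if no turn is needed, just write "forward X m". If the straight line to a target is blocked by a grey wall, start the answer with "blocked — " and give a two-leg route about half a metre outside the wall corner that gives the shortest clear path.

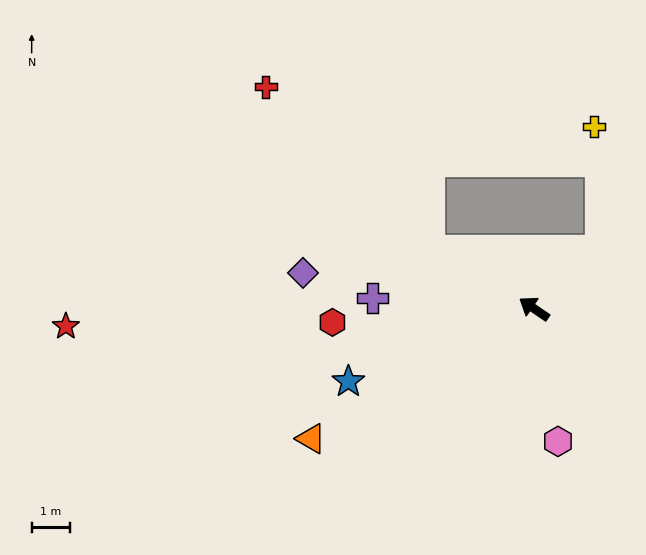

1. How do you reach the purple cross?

turn left 30°, forward 4.3 m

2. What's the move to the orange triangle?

turn left 65°, forward 6.8 m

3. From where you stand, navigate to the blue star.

turn left 56°, forward 5.2 m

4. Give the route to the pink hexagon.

turn left 135°, forward 3.5 m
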